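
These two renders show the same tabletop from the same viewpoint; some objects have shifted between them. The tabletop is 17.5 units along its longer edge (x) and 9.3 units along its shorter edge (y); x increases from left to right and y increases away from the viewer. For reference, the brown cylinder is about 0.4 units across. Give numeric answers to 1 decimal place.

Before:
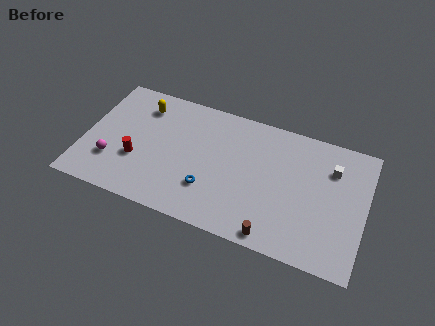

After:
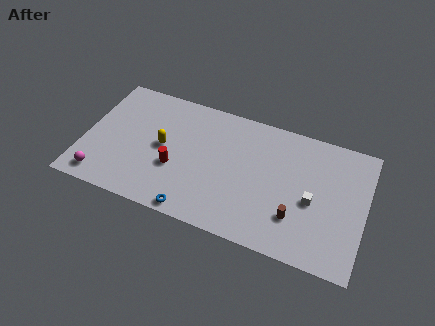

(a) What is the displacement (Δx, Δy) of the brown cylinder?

(1.2, 1.7)

From the two frames, the brown cylinder sits at roughly (12.2, 0.9) before and (13.4, 2.6) after.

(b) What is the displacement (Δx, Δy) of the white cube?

(-1.0, -2.7)

The white cube started near (15.3, 6.8) and ended near (14.3, 4.1).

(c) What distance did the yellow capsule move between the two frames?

3.1

The yellow capsule moved from about (3.3, 7.4) to (4.9, 4.8), a distance of √(1.6² + 2.6²) ≈ 3.1.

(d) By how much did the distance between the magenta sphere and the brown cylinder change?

+1.6

They were about 10.5 units apart before and 12.1 after — 1.6 units further apart.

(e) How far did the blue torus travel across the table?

2.0

The blue torus was near (8.0, 2.7) before and (7.3, 0.8) after, so it travelled √(0.7² + 1.9²) ≈ 2.0 units.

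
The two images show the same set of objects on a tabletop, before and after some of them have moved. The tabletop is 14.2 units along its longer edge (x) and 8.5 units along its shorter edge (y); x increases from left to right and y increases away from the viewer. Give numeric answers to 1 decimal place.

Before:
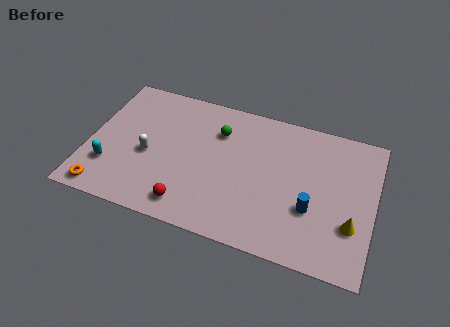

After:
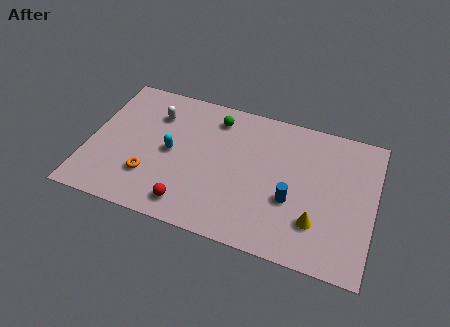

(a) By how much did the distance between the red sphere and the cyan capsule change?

-1.1

Before: roughly 4.2 units apart; after: 3.1. That's 1.1 units closer together.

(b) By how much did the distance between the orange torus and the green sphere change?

-2.0

Before: roughly 7.4 units apart; after: 5.4. That's 2.0 units closer together.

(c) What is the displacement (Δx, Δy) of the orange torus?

(2.1, 1.5)

From the two frames, the orange torus sits at roughly (1.1, 0.9) before and (3.2, 2.4) after.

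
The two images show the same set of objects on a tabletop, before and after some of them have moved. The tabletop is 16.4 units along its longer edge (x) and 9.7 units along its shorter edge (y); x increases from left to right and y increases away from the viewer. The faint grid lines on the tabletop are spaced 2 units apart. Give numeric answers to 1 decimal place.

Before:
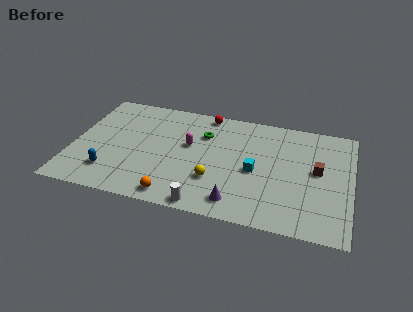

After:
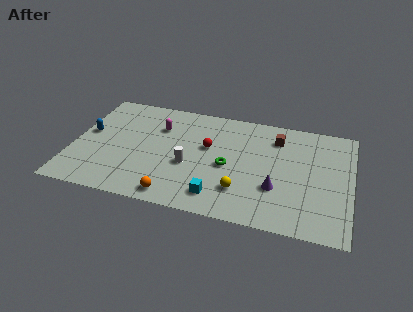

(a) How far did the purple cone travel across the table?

2.8

The purple cone moved from about (9.9, 1.5) to (12.1, 3.2), a distance of √(2.2² + 1.7²) ≈ 2.8.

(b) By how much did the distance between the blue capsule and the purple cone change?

+4.0

The distance was about 7.5 in the first image and 11.5 in the second, so they moved 4.0 units further apart.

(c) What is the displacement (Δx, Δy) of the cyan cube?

(-2.0, -2.7)

From the two frames, the cyan cube sits at roughly (10.8, 4.4) before and (8.8, 1.7) after.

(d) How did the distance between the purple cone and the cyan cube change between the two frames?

+0.6

Before: roughly 3.0 units apart; after: 3.6. That's 0.6 units further apart.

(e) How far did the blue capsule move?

3.6

From (2.4, 2.2) to (0.8, 5.4), the blue capsule covered √(1.6² + 3.2²) ≈ 3.6 units.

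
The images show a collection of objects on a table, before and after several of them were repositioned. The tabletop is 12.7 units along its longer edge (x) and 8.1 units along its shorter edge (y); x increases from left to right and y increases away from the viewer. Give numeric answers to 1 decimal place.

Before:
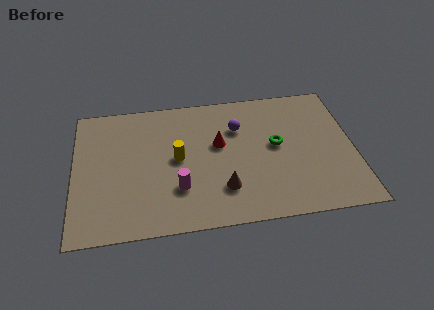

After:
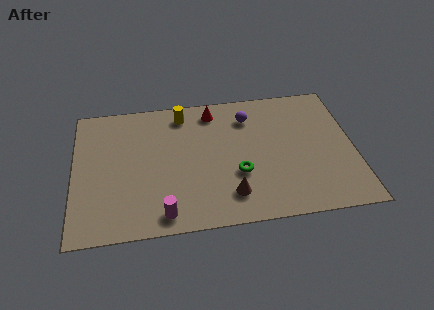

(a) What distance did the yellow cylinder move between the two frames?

2.7

The yellow cylinder moved from about (4.7, 4.2) to (5.0, 6.9), a distance of √(0.3² + 2.7²) ≈ 2.7.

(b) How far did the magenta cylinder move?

1.6

The magenta cylinder moved from about (4.7, 2.4) to (4.0, 1.0), a distance of √(0.7² + 1.4²) ≈ 1.6.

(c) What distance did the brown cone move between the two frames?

0.5

The brown cone moved from about (6.7, 2.1) to (7.0, 1.7), a distance of √(0.3² + 0.4²) ≈ 0.5.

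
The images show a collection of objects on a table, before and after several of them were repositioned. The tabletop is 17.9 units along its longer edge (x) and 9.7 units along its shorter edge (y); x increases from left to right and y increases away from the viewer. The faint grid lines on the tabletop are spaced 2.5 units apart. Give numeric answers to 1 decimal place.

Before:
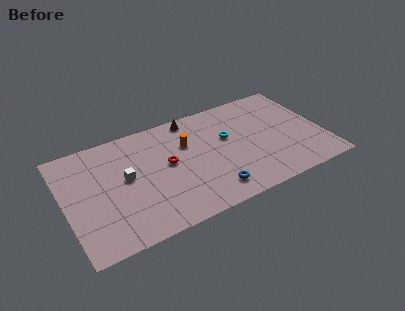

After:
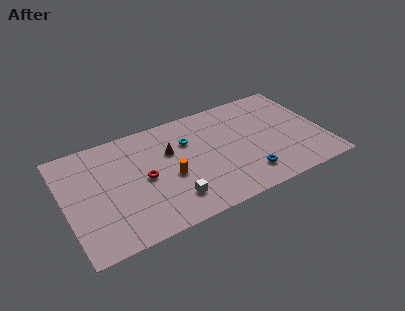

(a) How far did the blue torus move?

2.5

The blue torus was near (9.7, 1.7) before and (12.2, 2.0) after, so it travelled √(2.5² + 0.3²) ≈ 2.5 units.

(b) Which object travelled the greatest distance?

the white cube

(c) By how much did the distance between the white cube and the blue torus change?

-1.4

They were about 6.6 units apart before and 5.2 after — 1.4 units closer together.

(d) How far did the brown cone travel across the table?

3.0

The brown cone moved from about (9.2, 8.7) to (7.4, 6.3), a distance of √(1.8² + 2.4²) ≈ 3.0.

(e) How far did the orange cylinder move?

2.8

The orange cylinder moved from about (8.6, 6.5) to (7.1, 4.1), a distance of √(1.5² + 2.4²) ≈ 2.8.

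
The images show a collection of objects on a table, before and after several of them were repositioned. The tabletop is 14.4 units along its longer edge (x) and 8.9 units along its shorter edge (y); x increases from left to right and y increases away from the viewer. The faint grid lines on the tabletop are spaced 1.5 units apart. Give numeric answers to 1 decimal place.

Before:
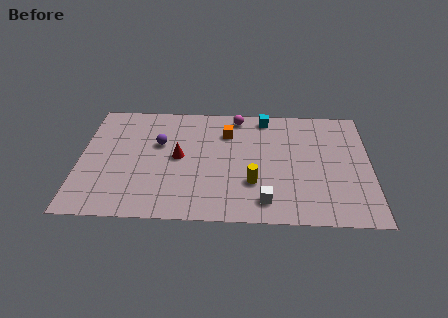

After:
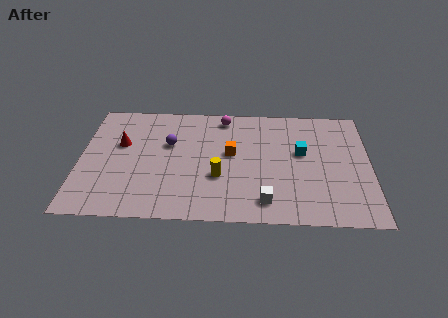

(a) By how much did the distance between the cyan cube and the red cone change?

+3.6

They were about 5.4 units apart before and 9.0 after — 3.6 units further apart.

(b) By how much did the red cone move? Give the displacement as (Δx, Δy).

(-2.9, 0.9)

From the two frames, the red cone sits at roughly (4.9, 4.6) before and (2.0, 5.5) after.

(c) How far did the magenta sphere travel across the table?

0.7

The magenta sphere moved from about (7.8, 7.9) to (7.1, 7.8), a distance of √(0.7² + 0.1²) ≈ 0.7.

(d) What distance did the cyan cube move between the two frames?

3.2

The cyan cube was near (9.2, 7.9) before and (11.0, 5.2) after, so it travelled √(1.8² + 2.7²) ≈ 3.2 units.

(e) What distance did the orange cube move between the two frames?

1.6

From (7.3, 6.6) to (7.5, 5.0), the orange cube covered √(0.2² + 1.6²) ≈ 1.6 units.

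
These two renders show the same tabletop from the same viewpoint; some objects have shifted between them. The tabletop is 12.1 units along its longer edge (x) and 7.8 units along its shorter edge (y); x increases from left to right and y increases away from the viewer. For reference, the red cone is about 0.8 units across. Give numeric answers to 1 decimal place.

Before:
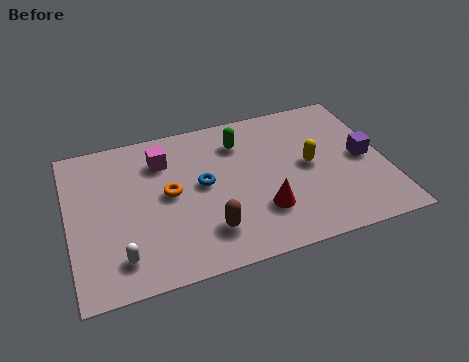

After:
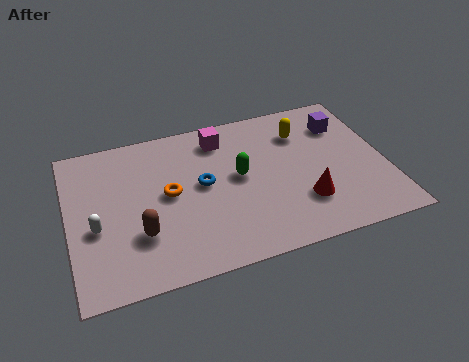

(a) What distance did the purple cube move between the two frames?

2.1

From (11.3, 3.8) to (10.7, 5.8), the purple cube covered √(0.6² + 2.0²) ≈ 2.1 units.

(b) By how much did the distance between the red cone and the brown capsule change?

+4.1

The distance was about 2.1 in the first image and 6.2 in the second, so they moved 4.1 units further apart.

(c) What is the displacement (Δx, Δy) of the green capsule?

(-0.2, -1.8)

The green capsule was at about (6.7, 6.0) and moved to about (6.5, 4.2).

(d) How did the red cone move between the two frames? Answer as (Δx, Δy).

(1.6, 0.0)

The red cone was at about (7.2, 2.2) and moved to about (8.8, 2.2).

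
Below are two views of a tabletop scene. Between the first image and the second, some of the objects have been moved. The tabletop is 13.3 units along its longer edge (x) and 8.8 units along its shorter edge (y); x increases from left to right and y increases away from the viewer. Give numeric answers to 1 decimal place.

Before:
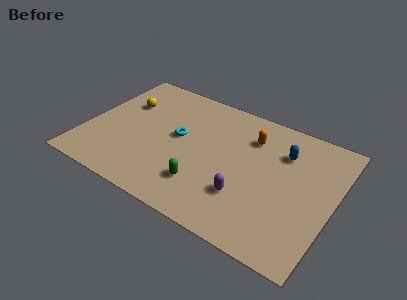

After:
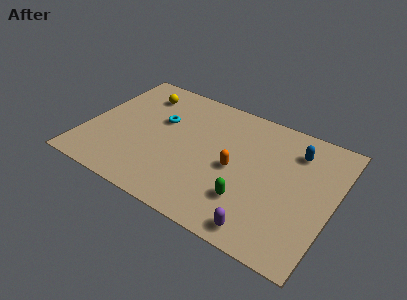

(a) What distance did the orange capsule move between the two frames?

2.5

The orange capsule was near (8.6, 6.6) before and (8.1, 4.1) after, so it travelled √(0.5² + 2.5²) ≈ 2.5 units.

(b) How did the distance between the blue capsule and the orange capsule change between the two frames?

+2.2

The distance was about 1.8 in the first image and 4.0 in the second, so they moved 2.2 units further apart.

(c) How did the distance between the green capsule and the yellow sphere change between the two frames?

+1.9

Before: roughly 6.2 units apart; after: 8.1. That's 1.9 units further apart.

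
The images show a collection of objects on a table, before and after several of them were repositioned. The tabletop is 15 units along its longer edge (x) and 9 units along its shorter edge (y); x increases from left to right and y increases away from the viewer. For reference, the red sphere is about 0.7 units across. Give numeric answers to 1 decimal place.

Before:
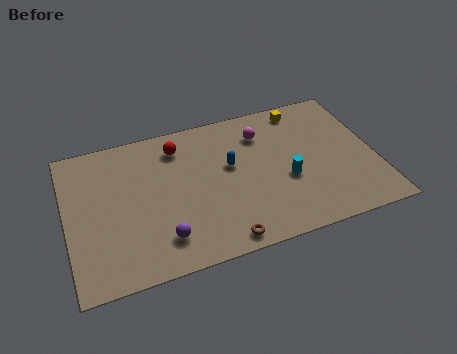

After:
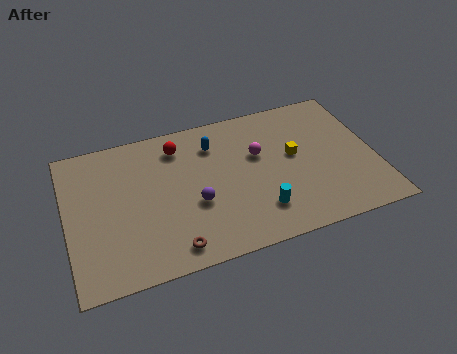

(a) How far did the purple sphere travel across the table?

2.3

The purple sphere was near (4.4, 1.9) before and (6.1, 3.5) after, so it travelled √(1.7² + 1.6²) ≈ 2.3 units.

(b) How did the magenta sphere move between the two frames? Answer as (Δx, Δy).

(-0.3, -1.3)

The magenta sphere was at about (9.7, 6.9) and moved to about (9.4, 5.6).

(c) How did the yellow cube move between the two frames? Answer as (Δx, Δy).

(-0.7, -2.9)

The yellow cube was at about (11.8, 7.9) and moved to about (11.1, 5.0).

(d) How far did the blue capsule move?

1.7

The blue capsule moved from about (8.0, 5.3) to (7.3, 6.9), a distance of √(0.7² + 1.6²) ≈ 1.7.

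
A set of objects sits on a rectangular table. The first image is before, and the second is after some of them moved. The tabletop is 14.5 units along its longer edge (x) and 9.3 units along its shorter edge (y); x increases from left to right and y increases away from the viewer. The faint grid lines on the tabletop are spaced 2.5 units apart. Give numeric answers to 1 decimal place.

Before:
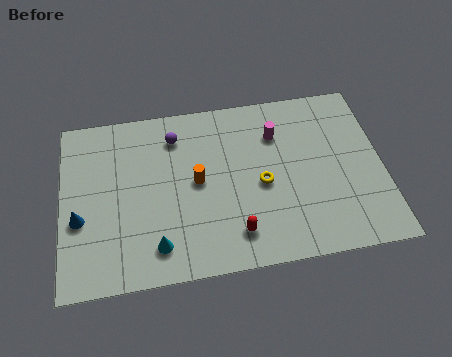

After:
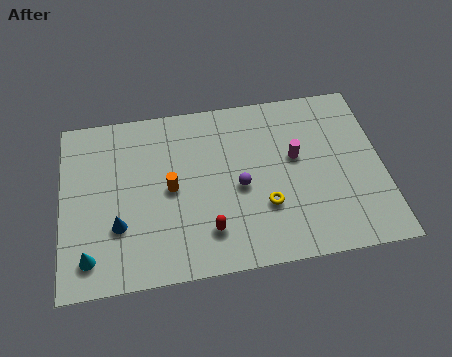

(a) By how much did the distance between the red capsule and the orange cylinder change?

-0.4

The distance was about 3.4 in the first image and 3.0 in the second, so they moved 0.4 units closer together.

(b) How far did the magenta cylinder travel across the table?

1.6

The magenta cylinder moved from about (9.8, 6.8) to (10.6, 5.4), a distance of √(0.8² + 1.4²) ≈ 1.6.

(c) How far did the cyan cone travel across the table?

3.0

The cyan cone moved from about (4.2, 1.7) to (1.2, 1.6), a distance of √(3.0² + 0.1²) ≈ 3.0.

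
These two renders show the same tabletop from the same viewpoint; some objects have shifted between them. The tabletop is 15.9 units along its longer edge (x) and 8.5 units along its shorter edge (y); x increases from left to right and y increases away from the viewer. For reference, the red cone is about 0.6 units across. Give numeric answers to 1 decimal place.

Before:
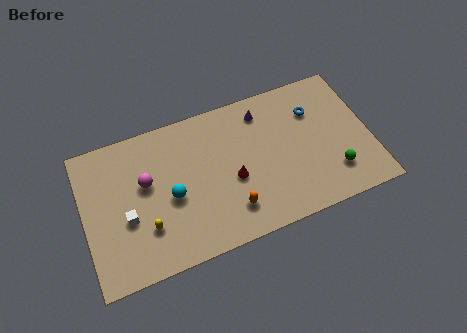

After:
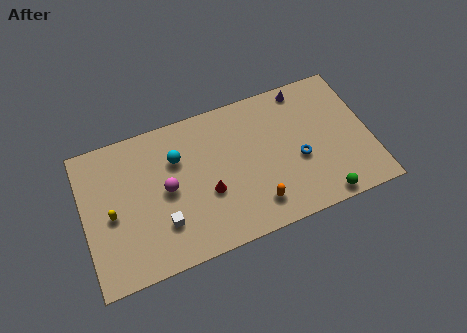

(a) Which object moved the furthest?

the blue torus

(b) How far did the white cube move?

2.1

The white cube was near (2.3, 3.4) before and (4.2, 2.4) after, so it travelled √(1.9² + 1.0²) ≈ 2.1 units.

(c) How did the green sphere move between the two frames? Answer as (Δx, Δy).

(-0.8, -1.3)

From the two frames, the green sphere sits at roughly (13.7, 2.1) before and (12.9, 0.8) after.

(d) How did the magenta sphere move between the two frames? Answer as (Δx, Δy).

(1.1, -0.8)

The magenta sphere was at about (3.5, 5.1) and moved to about (4.6, 4.3).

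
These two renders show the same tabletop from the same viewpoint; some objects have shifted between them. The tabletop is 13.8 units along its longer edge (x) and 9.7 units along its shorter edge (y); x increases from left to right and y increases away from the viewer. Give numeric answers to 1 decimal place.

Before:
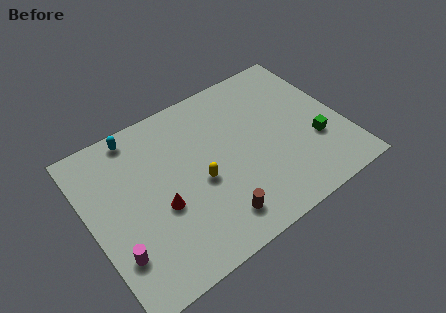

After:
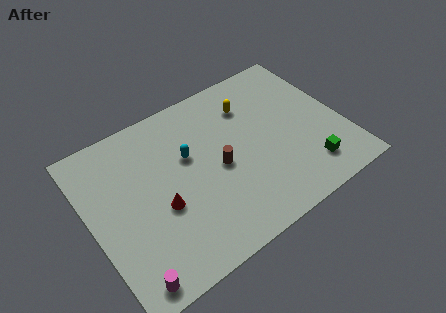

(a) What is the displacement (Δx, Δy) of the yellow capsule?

(3.4, 3.1)

The yellow capsule started near (5.8, 4.2) and ended near (9.2, 7.3).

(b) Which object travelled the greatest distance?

the yellow capsule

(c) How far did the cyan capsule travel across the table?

3.6

The cyan capsule was near (3.1, 8.7) before and (5.5, 6.0) after, so it travelled √(2.4² + 2.7²) ≈ 3.6 units.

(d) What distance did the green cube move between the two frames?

1.6

From (12.1, 3.3) to (11.4, 1.9), the green cube covered √(0.7² + 1.4²) ≈ 1.6 units.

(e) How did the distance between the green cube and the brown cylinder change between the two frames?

-0.9

They were about 6.1 units apart before and 5.2 after — 0.9 units closer together.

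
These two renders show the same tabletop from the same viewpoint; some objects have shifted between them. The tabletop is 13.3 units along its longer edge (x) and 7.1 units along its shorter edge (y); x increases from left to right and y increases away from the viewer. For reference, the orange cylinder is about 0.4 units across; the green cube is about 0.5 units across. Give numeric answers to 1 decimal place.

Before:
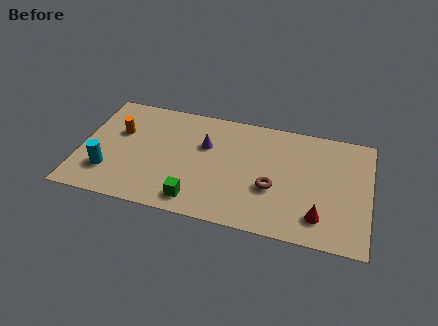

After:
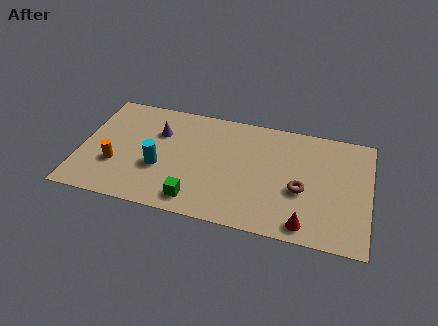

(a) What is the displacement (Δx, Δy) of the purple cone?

(-2.2, 0.3)

The purple cone was at about (5.7, 4.6) and moved to about (3.5, 4.9).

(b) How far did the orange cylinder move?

2.1

The orange cylinder was near (1.7, 4.5) before and (1.7, 2.4) after, so it travelled √(0.0² + 2.1²) ≈ 2.1 units.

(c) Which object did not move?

the green cube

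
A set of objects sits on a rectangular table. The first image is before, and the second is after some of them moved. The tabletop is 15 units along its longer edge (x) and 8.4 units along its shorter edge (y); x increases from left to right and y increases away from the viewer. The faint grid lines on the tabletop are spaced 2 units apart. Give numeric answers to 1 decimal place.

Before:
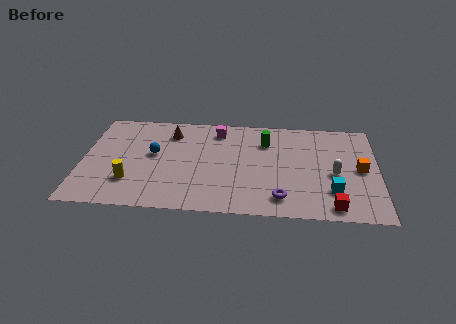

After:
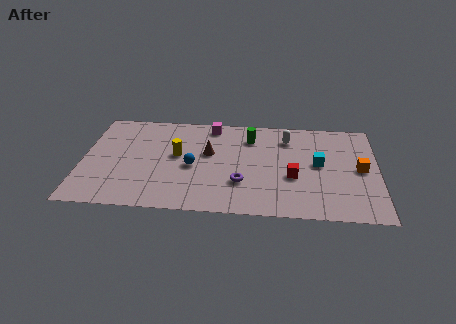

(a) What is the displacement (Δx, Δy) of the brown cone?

(2.0, -1.6)

From the two frames, the brown cone sits at roughly (4.4, 6.6) before and (6.4, 5.0) after.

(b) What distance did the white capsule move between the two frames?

3.8

The white capsule moved from about (12.8, 3.7) to (10.4, 6.6), a distance of √(2.4² + 2.9²) ≈ 3.8.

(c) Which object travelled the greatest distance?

the white capsule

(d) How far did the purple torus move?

2.3

The purple torus moved from about (10.1, 1.5) to (8.1, 2.6), a distance of √(2.0² + 1.1²) ≈ 2.3.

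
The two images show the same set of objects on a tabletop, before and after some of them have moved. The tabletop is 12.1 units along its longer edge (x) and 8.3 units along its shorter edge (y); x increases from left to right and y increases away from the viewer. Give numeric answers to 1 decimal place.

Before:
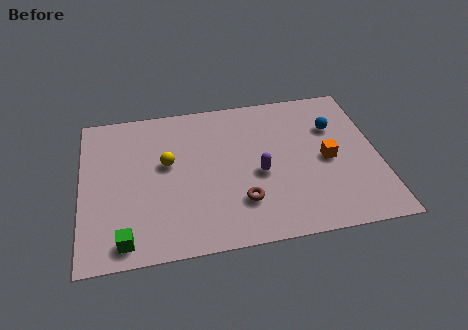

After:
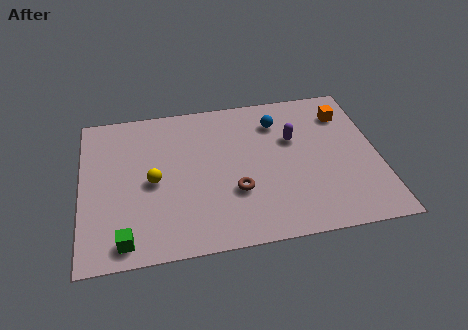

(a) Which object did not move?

the green cube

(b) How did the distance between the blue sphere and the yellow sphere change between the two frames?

-1.2

Before: roughly 7.0 units apart; after: 5.8. That's 1.2 units closer together.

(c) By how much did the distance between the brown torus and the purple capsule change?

+1.9

They were about 1.6 units apart before and 3.5 after — 1.9 units further apart.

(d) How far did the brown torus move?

0.6

From (6.4, 2.2) to (6.2, 2.8), the brown torus covered √(0.2² + 0.6²) ≈ 0.6 units.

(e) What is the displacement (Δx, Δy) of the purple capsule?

(1.5, 1.7)

The purple capsule started near (7.2, 3.6) and ended near (8.7, 5.3).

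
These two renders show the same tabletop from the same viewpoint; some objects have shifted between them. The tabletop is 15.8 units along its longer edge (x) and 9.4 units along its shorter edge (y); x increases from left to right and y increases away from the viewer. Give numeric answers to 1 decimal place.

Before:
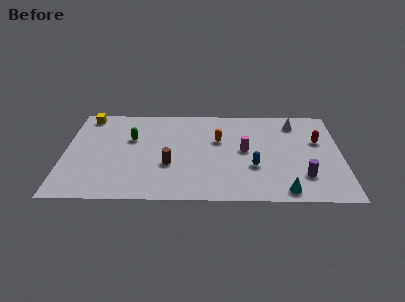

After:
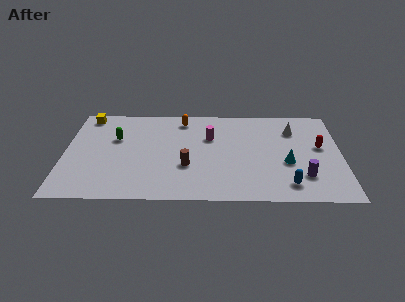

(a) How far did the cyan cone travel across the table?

2.7

From (12.5, 1.0) to (12.7, 3.7), the cyan cone covered √(0.2² + 2.7²) ≈ 2.7 units.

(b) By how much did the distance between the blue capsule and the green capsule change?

+3.2

They were about 7.5 units apart before and 10.7 after — 3.2 units further apart.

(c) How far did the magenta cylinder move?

2.4

The magenta cylinder moved from about (10.3, 4.9) to (8.3, 6.2), a distance of √(2.0² + 1.3²) ≈ 2.4.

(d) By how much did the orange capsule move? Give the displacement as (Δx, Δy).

(-2.1, 2.1)

The orange capsule started near (8.8, 5.9) and ended near (6.7, 8.0).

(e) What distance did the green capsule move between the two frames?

0.9

From (3.8, 6.0) to (2.9, 6.0), the green capsule covered √(0.9² + 0.0²) ≈ 0.9 units.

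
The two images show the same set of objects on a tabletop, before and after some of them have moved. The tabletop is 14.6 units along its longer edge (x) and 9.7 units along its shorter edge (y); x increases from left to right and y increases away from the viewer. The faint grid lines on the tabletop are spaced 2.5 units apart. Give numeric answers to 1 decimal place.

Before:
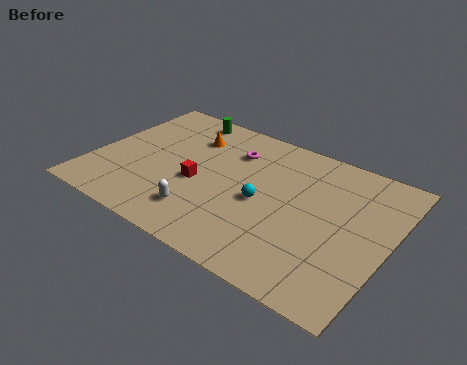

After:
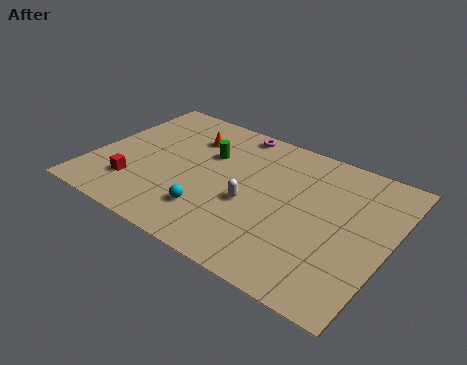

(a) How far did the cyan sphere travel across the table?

3.0

The cyan sphere was near (8.5, 4.4) before and (6.3, 2.4) after, so it travelled √(2.2² + 2.0²) ≈ 3.0 units.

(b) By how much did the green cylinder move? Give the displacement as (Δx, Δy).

(1.8, -2.2)

From the two frames, the green cylinder sits at roughly (3.6, 8.6) before and (5.4, 6.4) after.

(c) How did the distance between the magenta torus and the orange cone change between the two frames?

+0.4

They were about 2.2 units apart before and 2.6 after — 0.4 units further apart.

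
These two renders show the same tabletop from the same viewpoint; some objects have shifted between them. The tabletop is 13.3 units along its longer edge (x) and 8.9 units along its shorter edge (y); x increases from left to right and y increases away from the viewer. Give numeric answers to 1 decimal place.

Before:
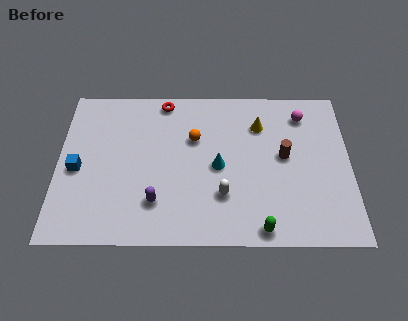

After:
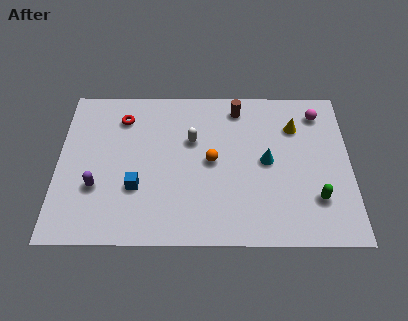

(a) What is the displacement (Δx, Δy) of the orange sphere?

(0.8, -1.3)

From the two frames, the orange sphere sits at roughly (6.2, 5.8) before and (7.0, 4.5) after.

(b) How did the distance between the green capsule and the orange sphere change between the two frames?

-0.7

Before: roughly 5.8 units apart; after: 5.1. That's 0.7 units closer together.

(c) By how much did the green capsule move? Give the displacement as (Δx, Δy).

(2.5, 1.6)

The green capsule was at about (9.2, 0.8) and moved to about (11.7, 2.4).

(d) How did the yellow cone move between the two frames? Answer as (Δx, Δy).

(1.6, -0.1)

The yellow cone started near (9.2, 6.6) and ended near (10.8, 6.5).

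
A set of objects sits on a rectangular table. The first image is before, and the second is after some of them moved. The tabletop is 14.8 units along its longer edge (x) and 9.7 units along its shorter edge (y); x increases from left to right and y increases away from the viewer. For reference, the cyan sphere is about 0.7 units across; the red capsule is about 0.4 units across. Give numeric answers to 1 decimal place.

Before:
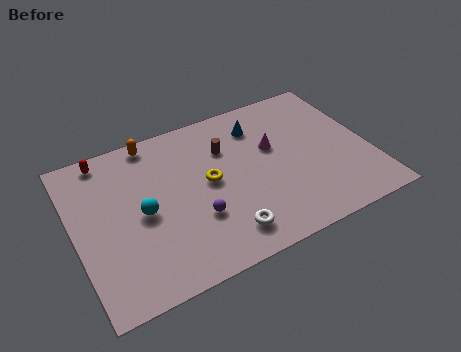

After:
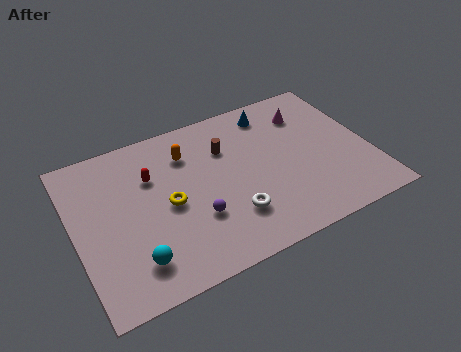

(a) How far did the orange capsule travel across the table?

2.2

The orange capsule moved from about (4.3, 8.8) to (5.9, 7.3), a distance of √(1.6² + 1.5²) ≈ 2.2.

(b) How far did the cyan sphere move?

2.7

From (3.3, 4.6) to (2.6, 2.0), the cyan sphere covered √(0.7² + 2.6²) ≈ 2.7 units.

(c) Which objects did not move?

the purple sphere and the brown cylinder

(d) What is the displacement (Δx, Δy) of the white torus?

(0.5, 0.9)

The white torus started near (7.0, 1.7) and ended near (7.5, 2.6).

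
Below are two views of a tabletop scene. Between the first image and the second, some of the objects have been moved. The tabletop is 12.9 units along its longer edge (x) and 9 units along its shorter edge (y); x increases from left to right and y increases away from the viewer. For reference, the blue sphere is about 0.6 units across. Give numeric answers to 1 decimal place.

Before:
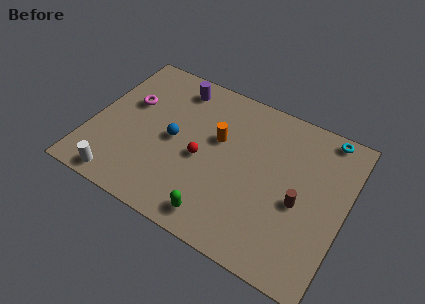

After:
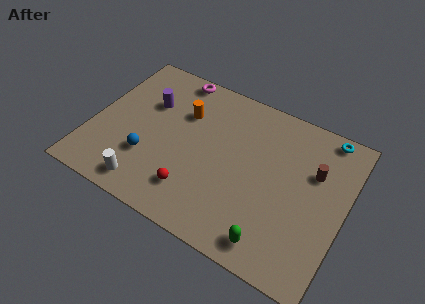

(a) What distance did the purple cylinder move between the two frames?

2.0

The purple cylinder moved from about (3.8, 7.6) to (2.6, 6.0), a distance of √(1.2² + 1.6²) ≈ 2.0.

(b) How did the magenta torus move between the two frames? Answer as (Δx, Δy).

(1.9, 2.6)

The magenta torus started near (1.7, 5.6) and ended near (3.6, 8.2).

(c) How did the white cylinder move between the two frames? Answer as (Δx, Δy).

(1.3, 0.3)

The white cylinder started near (2.0, 0.9) and ended near (3.3, 1.2).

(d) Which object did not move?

the cyan torus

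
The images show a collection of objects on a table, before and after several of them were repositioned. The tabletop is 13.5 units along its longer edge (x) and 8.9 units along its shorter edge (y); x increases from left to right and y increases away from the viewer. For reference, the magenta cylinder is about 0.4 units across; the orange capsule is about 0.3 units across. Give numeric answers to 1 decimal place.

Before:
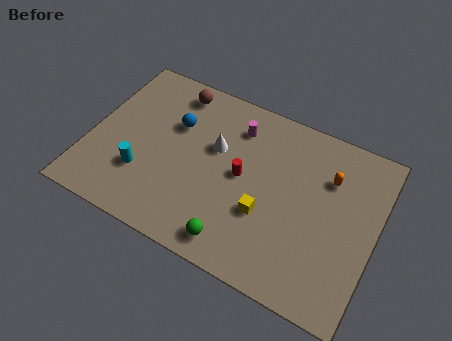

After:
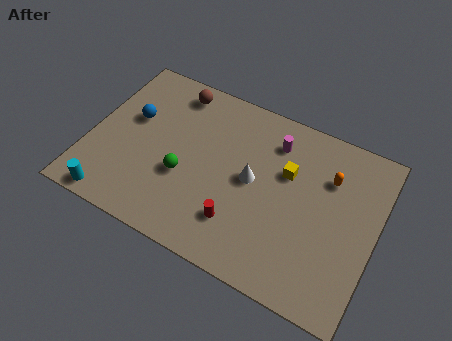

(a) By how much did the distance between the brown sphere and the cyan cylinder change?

+2.1

The distance was about 5.1 in the first image and 7.2 in the second, so they moved 2.1 units further apart.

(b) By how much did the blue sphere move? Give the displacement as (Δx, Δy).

(-2.0, -0.5)

From the two frames, the blue sphere sits at roughly (3.8, 5.9) before and (1.8, 5.4) after.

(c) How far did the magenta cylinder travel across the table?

1.8

From (6.6, 7.0) to (8.4, 7.0), the magenta cylinder covered √(1.8² + 0.0²) ≈ 1.8 units.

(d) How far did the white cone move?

2.1

The white cone was near (5.8, 5.5) before and (7.7, 4.6) after, so it travelled √(1.9² + 0.9²) ≈ 2.1 units.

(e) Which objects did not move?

the brown sphere and the orange capsule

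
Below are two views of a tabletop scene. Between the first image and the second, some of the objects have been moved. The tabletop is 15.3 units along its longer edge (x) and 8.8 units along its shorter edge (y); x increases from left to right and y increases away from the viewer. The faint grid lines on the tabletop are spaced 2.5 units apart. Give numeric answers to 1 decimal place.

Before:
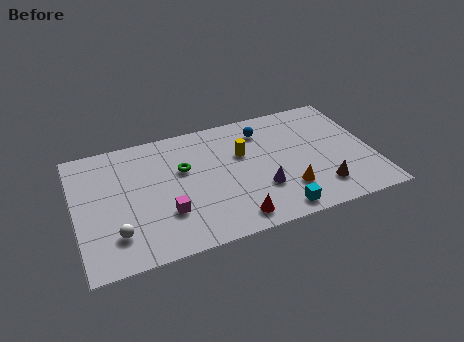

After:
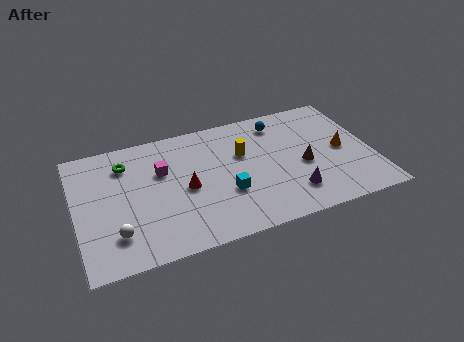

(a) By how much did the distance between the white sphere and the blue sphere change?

+0.9

The distance was about 9.4 in the first image and 10.3 in the second, so they moved 0.9 units further apart.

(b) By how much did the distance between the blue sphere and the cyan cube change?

-0.7

Before: roughly 6.0 units apart; after: 5.3. That's 0.7 units closer together.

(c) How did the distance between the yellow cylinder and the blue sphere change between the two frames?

+0.9

Before: roughly 1.8 units apart; after: 2.7. That's 0.9 units further apart.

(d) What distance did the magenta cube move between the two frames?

3.0

The magenta cube moved from about (4.5, 2.7) to (4.5, 5.7), a distance of √(0.0² + 3.0²) ≈ 3.0.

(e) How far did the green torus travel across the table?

3.2

The green torus was near (5.6, 5.5) before and (2.7, 6.8) after, so it travelled √(2.9² + 1.3²) ≈ 3.2 units.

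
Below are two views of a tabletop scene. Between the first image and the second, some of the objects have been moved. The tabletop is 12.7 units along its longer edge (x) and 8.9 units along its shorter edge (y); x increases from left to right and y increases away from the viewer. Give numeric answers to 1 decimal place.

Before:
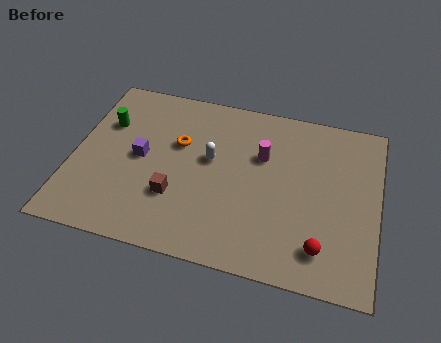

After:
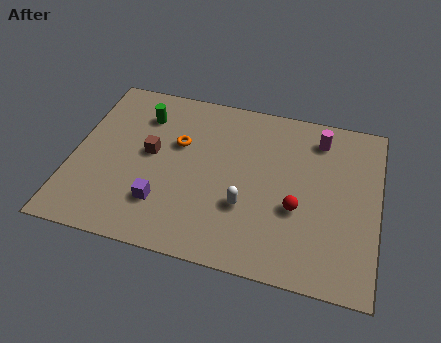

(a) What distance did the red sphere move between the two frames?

2.0

From (10.5, 1.7) to (9.4, 3.4), the red sphere covered √(1.1² + 1.7²) ≈ 2.0 units.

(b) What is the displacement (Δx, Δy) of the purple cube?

(1.1, -2.2)

From the two frames, the purple cube sits at roughly (2.8, 4.5) before and (3.9, 2.3) after.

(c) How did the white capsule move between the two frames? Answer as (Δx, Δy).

(1.6, -2.1)

From the two frames, the white capsule sits at roughly (5.7, 5.1) before and (7.3, 3.0) after.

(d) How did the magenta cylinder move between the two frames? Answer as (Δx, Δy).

(2.3, 1.5)

From the two frames, the magenta cylinder sits at roughly (7.8, 5.8) before and (10.1, 7.3) after.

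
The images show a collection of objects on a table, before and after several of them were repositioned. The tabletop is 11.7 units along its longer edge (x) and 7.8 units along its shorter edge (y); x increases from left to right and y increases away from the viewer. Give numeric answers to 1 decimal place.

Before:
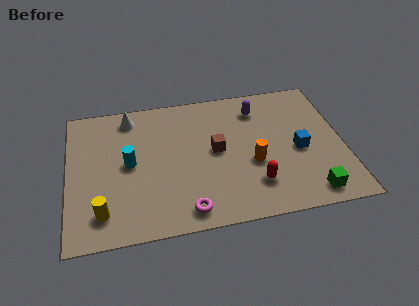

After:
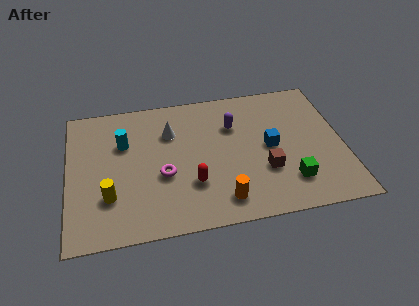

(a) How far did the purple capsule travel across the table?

1.4

From (8.2, 6.2) to (7.1, 5.4), the purple capsule covered √(1.1² + 0.8²) ≈ 1.4 units.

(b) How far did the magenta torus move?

2.3

The magenta torus moved from about (4.9, 1.0) to (4.0, 3.1), a distance of √(0.9² + 2.1²) ≈ 2.3.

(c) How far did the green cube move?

1.1

The green cube moved from about (10.1, 1.0) to (9.3, 1.8), a distance of √(0.8² + 0.8²) ≈ 1.1.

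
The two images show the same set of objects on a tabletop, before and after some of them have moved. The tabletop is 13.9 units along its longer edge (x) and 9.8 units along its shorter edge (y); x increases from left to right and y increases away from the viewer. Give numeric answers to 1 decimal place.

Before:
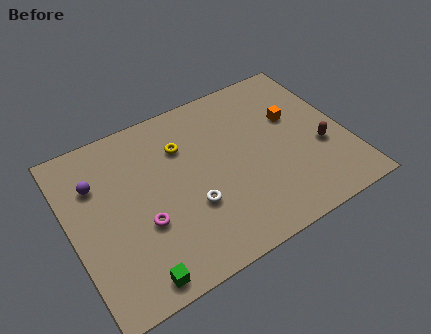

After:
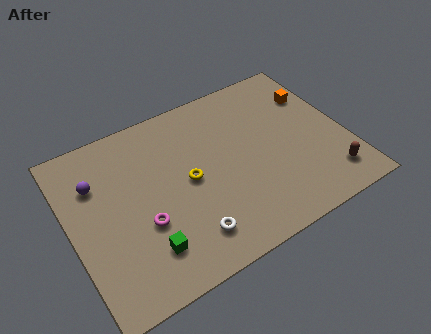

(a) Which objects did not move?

the purple sphere and the magenta torus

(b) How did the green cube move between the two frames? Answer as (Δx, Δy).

(0.7, 1.2)

From the two frames, the green cube sits at roughly (2.6, 1.0) before and (3.3, 2.2) after.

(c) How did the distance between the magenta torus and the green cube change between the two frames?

-1.3

Before: roughly 2.7 units apart; after: 1.4. That's 1.3 units closer together.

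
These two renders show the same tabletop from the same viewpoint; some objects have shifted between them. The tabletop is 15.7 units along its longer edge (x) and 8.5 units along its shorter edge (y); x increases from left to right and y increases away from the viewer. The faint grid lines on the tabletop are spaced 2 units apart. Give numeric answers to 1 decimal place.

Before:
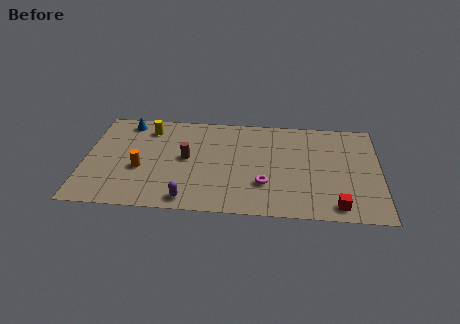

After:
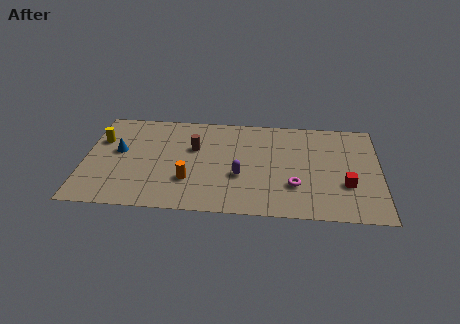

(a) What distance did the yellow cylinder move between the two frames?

2.8

The yellow cylinder was near (3.3, 6.9) before and (0.8, 5.7) after, so it travelled √(2.5² + 1.2²) ≈ 2.8 units.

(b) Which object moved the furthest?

the purple capsule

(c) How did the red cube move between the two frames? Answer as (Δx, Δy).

(0.5, 1.8)

The red cube was at about (13.4, 1.1) and moved to about (13.9, 2.9).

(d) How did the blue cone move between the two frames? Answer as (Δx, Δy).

(-0.3, -2.6)

From the two frames, the blue cone sits at roughly (2.1, 7.4) before and (1.8, 4.8) after.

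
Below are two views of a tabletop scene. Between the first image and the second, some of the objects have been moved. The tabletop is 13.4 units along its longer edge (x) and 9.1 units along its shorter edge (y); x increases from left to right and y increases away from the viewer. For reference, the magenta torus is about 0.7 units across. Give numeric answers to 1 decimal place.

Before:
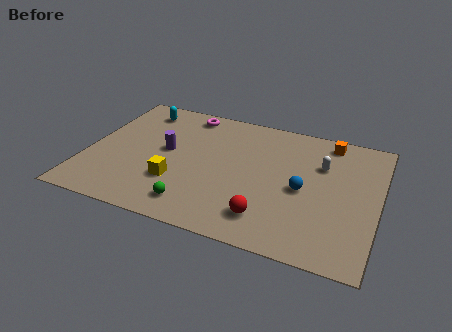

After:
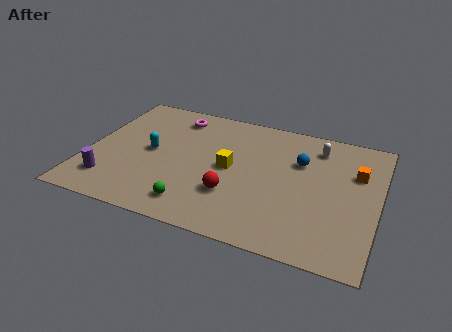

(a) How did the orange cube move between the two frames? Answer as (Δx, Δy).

(1.4, -1.9)

The orange cube started near (10.9, 8.0) and ended near (12.3, 6.1).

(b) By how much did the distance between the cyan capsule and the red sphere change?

-4.4

They were about 8.8 units apart before and 4.4 after — 4.4 units closer together.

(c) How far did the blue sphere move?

1.9

The blue sphere was near (10.0, 4.2) before and (9.7, 6.1) after, so it travelled √(0.3² + 1.9²) ≈ 1.9 units.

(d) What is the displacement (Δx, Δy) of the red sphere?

(-1.7, 1.0)

From the two frames, the red sphere sits at roughly (8.6, 1.8) before and (6.9, 2.8) after.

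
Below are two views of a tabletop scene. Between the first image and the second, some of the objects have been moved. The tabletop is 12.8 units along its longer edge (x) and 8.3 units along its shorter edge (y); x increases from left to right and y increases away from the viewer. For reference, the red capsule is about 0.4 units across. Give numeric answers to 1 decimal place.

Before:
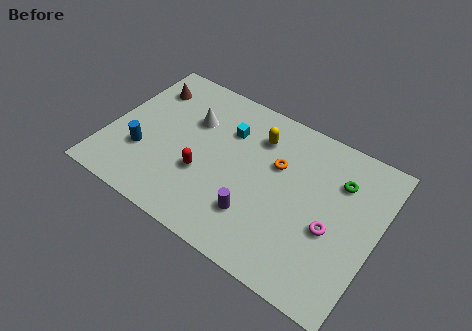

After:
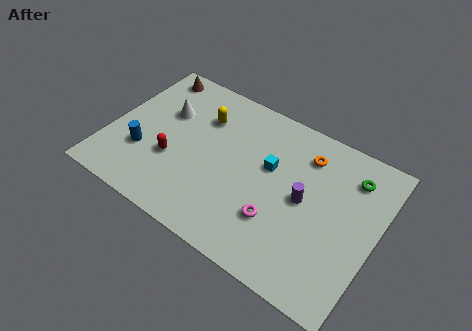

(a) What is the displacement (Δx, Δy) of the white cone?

(-1.3, -0.2)

The white cone started near (3.7, 5.6) and ended near (2.4, 5.4).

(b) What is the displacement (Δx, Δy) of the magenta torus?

(-2.4, -0.9)

The magenta torus started near (10.8, 3.4) and ended near (8.4, 2.5).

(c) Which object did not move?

the blue cylinder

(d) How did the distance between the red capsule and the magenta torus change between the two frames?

-0.9

They were about 6.1 units apart before and 5.2 after — 0.9 units closer together.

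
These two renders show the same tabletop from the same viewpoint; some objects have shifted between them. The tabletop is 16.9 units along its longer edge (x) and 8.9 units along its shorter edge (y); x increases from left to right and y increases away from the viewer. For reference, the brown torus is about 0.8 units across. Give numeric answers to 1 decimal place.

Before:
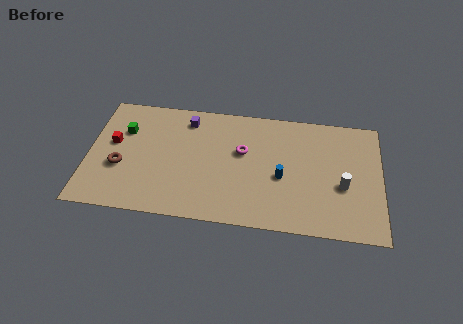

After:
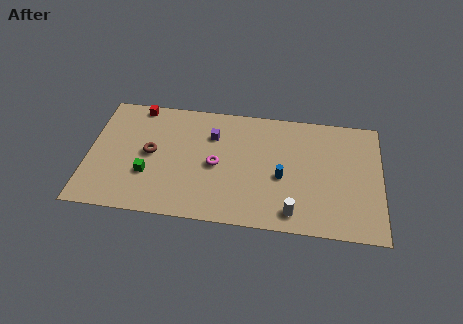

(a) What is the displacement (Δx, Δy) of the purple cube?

(1.5, -1.0)

The purple cube was at about (5.6, 7.4) and moved to about (7.1, 6.4).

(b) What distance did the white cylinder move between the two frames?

3.6

The white cylinder moved from about (14.7, 3.6) to (11.9, 1.3), a distance of √(2.8² + 2.3²) ≈ 3.6.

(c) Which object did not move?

the blue cylinder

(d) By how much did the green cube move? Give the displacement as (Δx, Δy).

(1.5, -3.1)

The green cube was at about (2.0, 6.1) and moved to about (3.5, 3.0).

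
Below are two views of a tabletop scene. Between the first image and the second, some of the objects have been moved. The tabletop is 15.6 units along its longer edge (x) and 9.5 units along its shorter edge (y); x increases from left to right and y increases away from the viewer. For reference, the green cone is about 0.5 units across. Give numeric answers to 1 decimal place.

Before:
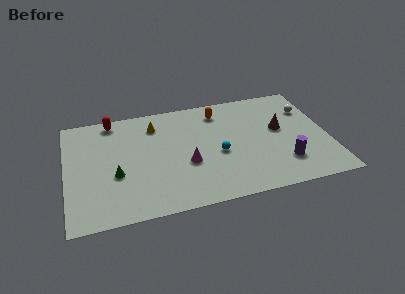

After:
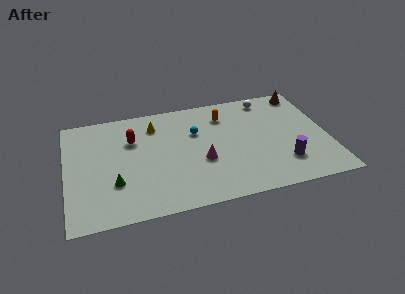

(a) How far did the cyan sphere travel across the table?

2.5

The cyan sphere was near (9.0, 4.1) before and (7.8, 6.3) after, so it travelled √(1.2² + 2.2²) ≈ 2.5 units.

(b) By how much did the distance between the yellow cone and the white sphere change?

-2.3

They were about 9.2 units apart before and 6.9 after — 2.3 units closer together.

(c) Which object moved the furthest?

the brown cone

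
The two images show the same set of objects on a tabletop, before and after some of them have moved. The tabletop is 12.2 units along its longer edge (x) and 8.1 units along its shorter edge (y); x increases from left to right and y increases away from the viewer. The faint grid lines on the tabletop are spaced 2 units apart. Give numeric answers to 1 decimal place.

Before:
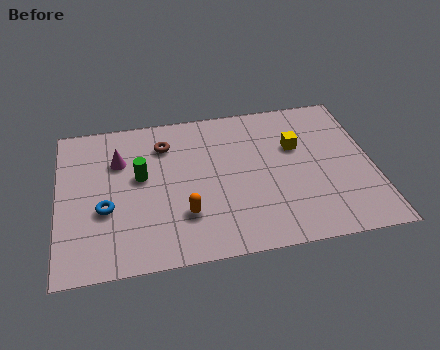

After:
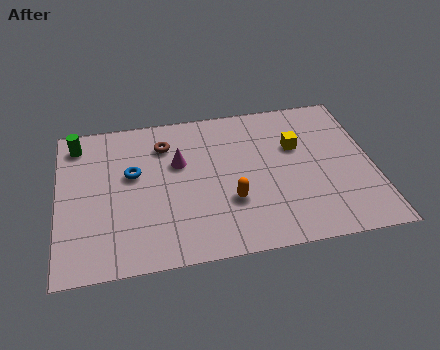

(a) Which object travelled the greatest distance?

the green cylinder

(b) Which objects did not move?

the brown torus and the yellow cube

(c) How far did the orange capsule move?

1.8

The orange capsule was near (4.8, 2.3) before and (6.6, 2.7) after, so it travelled √(1.8² + 0.4²) ≈ 1.8 units.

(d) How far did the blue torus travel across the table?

2.0

The blue torus moved from about (1.8, 3.1) to (2.9, 4.8), a distance of √(1.1² + 1.7²) ≈ 2.0.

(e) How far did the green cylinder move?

3.3

From (3.2, 4.6) to (0.8, 6.8), the green cylinder covered √(2.4² + 2.2²) ≈ 3.3 units.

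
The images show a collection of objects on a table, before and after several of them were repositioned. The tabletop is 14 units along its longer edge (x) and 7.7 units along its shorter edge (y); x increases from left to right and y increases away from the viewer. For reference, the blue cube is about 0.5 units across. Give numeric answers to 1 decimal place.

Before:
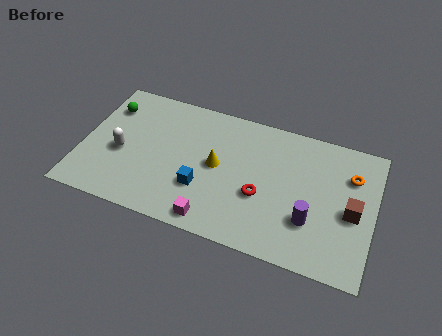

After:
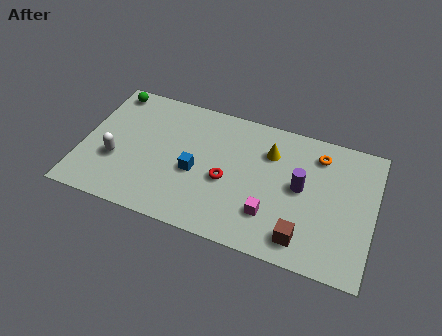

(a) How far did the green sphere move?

1.0

From (1.0, 5.8) to (1.0, 6.8), the green sphere covered √(0.0² + 1.0²) ≈ 1.0 units.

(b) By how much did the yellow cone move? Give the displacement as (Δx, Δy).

(2.4, 1.6)

The yellow cone was at about (6.5, 4.0) and moved to about (8.9, 5.6).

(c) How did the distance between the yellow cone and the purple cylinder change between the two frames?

-2.7

The distance was about 4.9 in the first image and 2.2 in the second, so they moved 2.7 units closer together.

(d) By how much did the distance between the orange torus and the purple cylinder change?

-1.3

Before: roughly 3.5 units apart; after: 2.2. That's 1.3 units closer together.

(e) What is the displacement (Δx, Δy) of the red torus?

(-1.7, 0.3)

The red torus was at about (8.7, 3.0) and moved to about (7.0, 3.3).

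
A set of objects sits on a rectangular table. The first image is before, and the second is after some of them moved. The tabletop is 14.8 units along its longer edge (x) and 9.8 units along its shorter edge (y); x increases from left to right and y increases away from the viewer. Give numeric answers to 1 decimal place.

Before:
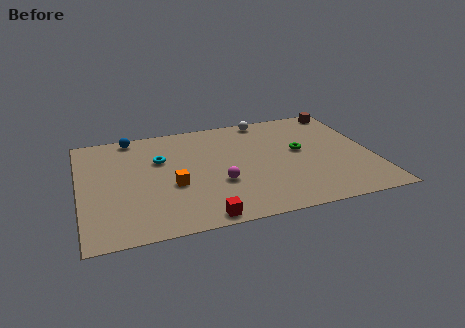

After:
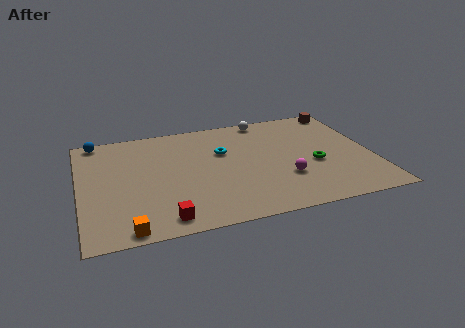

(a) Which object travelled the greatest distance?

the orange cube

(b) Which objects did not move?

the white sphere and the brown cube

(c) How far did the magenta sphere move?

3.3

The magenta sphere was near (6.9, 3.5) before and (10.2, 3.1) after, so it travelled √(3.3² + 0.4²) ≈ 3.3 units.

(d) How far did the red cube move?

1.8

The red cube moved from about (5.8, 0.8) to (4.0, 1.2), a distance of √(1.8² + 0.4²) ≈ 1.8.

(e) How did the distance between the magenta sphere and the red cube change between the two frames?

+3.6

Before: roughly 2.9 units apart; after: 6.5. That's 3.6 units further apart.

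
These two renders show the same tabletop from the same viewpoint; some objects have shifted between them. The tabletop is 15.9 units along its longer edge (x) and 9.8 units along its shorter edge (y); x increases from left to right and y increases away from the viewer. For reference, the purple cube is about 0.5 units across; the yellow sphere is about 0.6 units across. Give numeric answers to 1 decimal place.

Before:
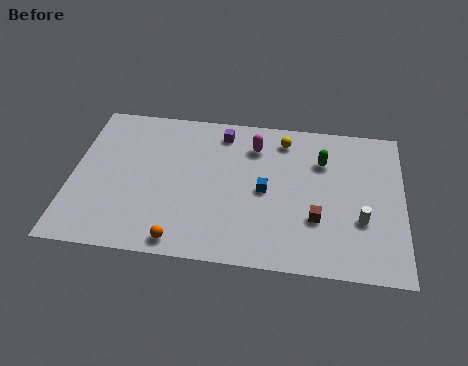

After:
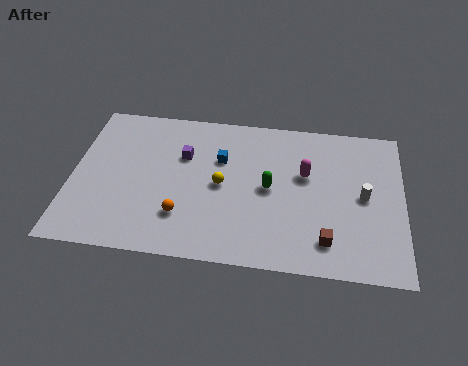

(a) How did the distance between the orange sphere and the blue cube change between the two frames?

-1.1

The distance was about 5.4 in the first image and 4.3 in the second, so they moved 1.1 units closer together.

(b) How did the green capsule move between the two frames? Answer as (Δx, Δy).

(-2.5, -2.1)

The green capsule was at about (12.0, 7.0) and moved to about (9.5, 4.9).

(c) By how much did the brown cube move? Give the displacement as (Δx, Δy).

(0.5, -1.3)

From the two frames, the brown cube sits at roughly (11.8, 3.2) before and (12.3, 1.9) after.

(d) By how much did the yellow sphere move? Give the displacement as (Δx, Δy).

(-2.9, -3.4)

The yellow sphere was at about (10.1, 8.2) and moved to about (7.2, 4.8).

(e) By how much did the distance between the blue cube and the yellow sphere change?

-1.9

The distance was about 3.6 in the first image and 1.7 in the second, so they moved 1.9 units closer together.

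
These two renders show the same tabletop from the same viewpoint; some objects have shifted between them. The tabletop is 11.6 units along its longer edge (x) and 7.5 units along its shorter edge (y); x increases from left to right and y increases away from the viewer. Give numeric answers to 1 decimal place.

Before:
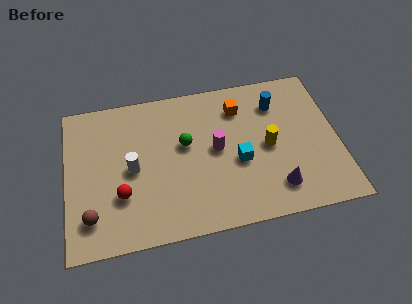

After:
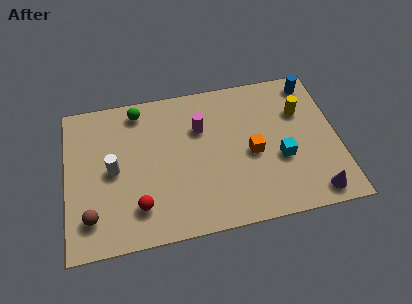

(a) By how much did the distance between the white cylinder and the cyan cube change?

+2.6

The distance was about 4.5 in the first image and 7.1 in the second, so they moved 2.6 units further apart.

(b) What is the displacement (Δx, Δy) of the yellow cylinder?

(1.5, 1.5)

The yellow cylinder started near (8.6, 3.6) and ended near (10.1, 5.1).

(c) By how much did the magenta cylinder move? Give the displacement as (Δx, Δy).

(-0.6, 1.2)

The magenta cylinder started near (6.4, 3.9) and ended near (5.8, 5.1).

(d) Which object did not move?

the brown sphere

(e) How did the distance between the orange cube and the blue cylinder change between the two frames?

+2.6

The distance was about 1.6 in the first image and 4.2 in the second, so they moved 2.6 units further apart.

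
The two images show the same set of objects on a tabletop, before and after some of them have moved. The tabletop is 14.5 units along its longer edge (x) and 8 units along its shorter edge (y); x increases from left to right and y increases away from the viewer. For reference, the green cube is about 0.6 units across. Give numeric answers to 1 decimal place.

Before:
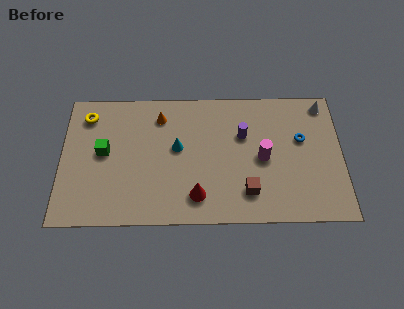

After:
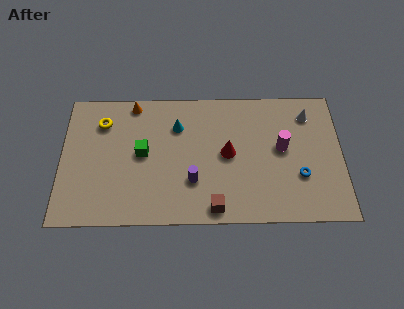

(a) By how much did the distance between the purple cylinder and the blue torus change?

+2.5

Before: roughly 3.0 units apart; after: 5.5. That's 2.5 units further apart.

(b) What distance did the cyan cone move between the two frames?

1.3

The cyan cone moved from about (6.0, 4.5) to (6.0, 5.8), a distance of √(0.0² + 1.3²) ≈ 1.3.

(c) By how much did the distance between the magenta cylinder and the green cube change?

-1.0

The distance was about 8.2 in the first image and 7.2 in the second, so they moved 1.0 units closer together.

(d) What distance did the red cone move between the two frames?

3.0

From (7.0, 1.6) to (8.6, 4.1), the red cone covered √(1.6² + 2.5²) ≈ 3.0 units.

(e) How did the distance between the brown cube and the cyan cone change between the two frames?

+0.8

They were about 4.5 units apart before and 5.3 after — 0.8 units further apart.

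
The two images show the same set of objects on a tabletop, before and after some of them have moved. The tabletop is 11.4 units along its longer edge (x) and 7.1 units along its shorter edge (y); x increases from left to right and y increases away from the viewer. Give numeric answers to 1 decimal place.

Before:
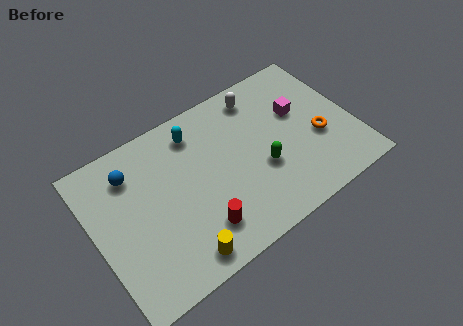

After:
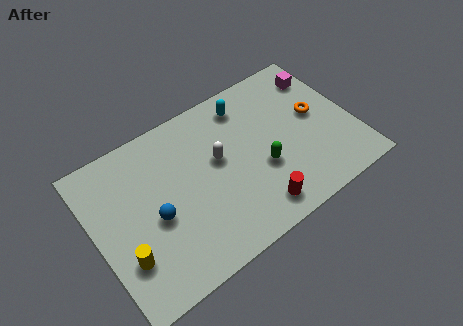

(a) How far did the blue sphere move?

2.5

From (1.9, 5.5) to (2.5, 3.1), the blue sphere covered √(0.6² + 2.4²) ≈ 2.5 units.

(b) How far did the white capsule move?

2.9

The white capsule was near (7.7, 6.0) before and (5.5, 4.1) after, so it travelled √(2.2² + 1.9²) ≈ 2.9 units.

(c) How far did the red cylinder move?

2.5

The red cylinder moved from about (4.2, 1.6) to (6.6, 1.1), a distance of √(2.4² + 0.5²) ≈ 2.5.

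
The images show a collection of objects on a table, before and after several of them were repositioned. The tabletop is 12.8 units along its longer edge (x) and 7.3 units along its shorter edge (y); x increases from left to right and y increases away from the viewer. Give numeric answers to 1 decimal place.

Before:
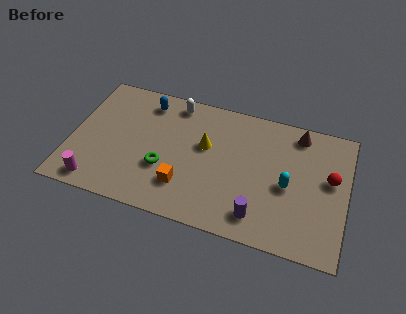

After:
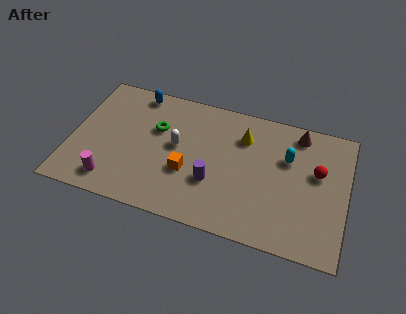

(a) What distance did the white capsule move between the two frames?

2.4

The white capsule moved from about (4.6, 6.4) to (4.9, 4.0), a distance of √(0.3² + 2.4²) ≈ 2.4.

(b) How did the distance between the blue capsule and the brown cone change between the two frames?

+0.5

The distance was about 7.1 in the first image and 7.6 in the second, so they moved 0.5 units further apart.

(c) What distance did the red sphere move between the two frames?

0.6

From (12.0, 4.2) to (11.4, 4.4), the red sphere covered √(0.6² + 0.2²) ≈ 0.6 units.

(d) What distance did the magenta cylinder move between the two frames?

0.8

The magenta cylinder moved from about (1.4, 0.9) to (2.1, 1.2), a distance of √(0.7² + 0.3²) ≈ 0.8.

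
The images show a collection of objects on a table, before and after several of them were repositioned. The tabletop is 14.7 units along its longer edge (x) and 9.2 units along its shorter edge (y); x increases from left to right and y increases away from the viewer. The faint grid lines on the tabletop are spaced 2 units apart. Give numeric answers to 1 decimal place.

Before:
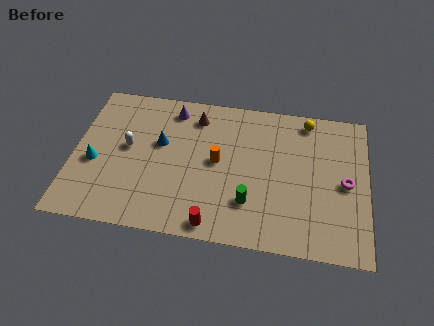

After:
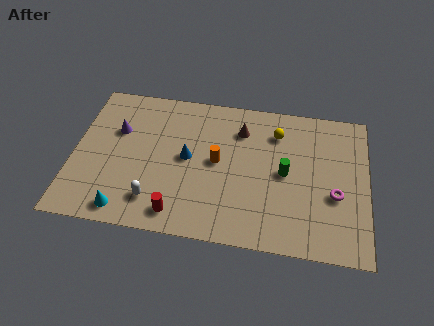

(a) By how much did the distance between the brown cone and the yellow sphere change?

-3.8

Before: roughly 5.6 units apart; after: 1.8. That's 3.8 units closer together.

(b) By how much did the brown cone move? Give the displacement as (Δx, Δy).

(2.3, -0.5)

From the two frames, the brown cone sits at roughly (6.0, 7.5) before and (8.3, 7.0) after.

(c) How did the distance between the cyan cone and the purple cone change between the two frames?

-0.5

The distance was about 5.4 in the first image and 4.9 in the second, so they moved 0.5 units closer together.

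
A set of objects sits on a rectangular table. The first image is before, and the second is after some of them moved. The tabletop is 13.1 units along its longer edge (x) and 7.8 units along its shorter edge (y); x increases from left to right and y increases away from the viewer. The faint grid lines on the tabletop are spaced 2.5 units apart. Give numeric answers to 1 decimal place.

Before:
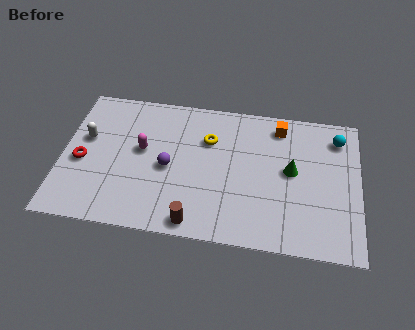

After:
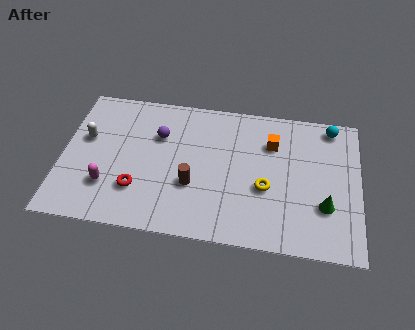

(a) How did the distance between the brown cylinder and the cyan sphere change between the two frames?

-0.9

The distance was about 8.2 in the first image and 7.3 in the second, so they moved 0.9 units closer together.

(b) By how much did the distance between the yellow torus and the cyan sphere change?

-1.1

They were about 5.8 units apart before and 4.7 after — 1.1 units closer together.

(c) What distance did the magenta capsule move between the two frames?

2.6

From (3.5, 4.4) to (2.1, 2.2), the magenta capsule covered √(1.4² + 2.2²) ≈ 2.6 units.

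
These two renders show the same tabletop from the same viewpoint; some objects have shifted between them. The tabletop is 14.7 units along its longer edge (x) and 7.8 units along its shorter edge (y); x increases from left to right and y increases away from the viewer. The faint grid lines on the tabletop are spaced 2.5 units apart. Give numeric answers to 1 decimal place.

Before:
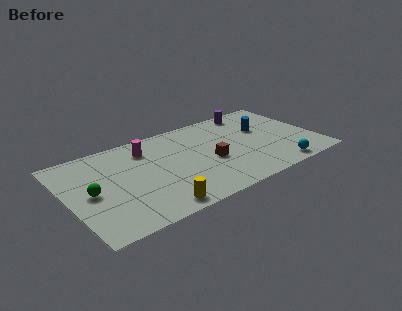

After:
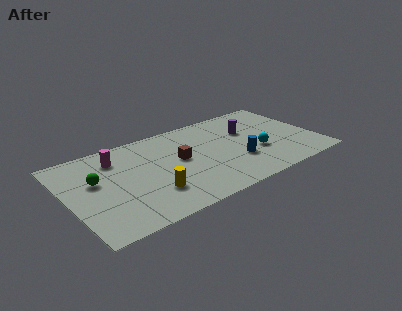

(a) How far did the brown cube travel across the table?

2.0

The brown cube was near (8.3, 3.3) before and (6.6, 4.3) after, so it travelled √(1.7² + 1.0²) ≈ 2.0 units.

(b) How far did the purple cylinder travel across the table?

1.9

The purple cylinder moved from about (11.5, 6.9) to (10.9, 5.1), a distance of √(0.6² + 1.8²) ≈ 1.9.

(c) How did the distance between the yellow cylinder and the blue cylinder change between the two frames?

-3.0

The distance was about 8.2 in the first image and 5.2 in the second, so they moved 3.0 units closer together.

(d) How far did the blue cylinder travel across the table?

3.0

The blue cylinder moved from about (11.8, 4.9) to (9.8, 2.6), a distance of √(2.0² + 2.3²) ≈ 3.0.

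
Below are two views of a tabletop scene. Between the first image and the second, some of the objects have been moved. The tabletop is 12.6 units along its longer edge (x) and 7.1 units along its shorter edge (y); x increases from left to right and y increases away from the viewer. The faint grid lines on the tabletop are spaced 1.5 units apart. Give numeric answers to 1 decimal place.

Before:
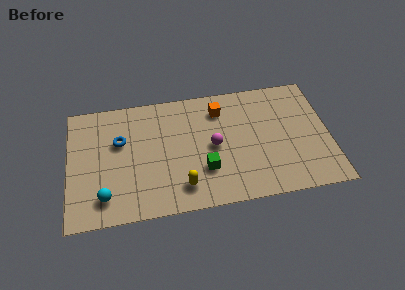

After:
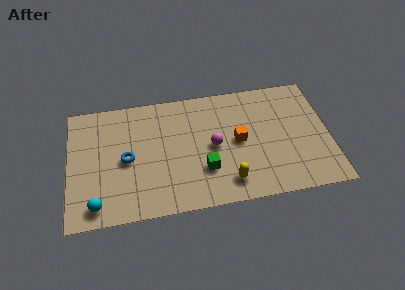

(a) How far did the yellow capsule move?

2.2

From (5.4, 1.4) to (7.6, 1.3), the yellow capsule covered √(2.2² + 0.1²) ≈ 2.2 units.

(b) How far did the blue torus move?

1.1

The blue torus moved from about (2.5, 4.5) to (2.8, 3.4), a distance of √(0.3² + 1.1²) ≈ 1.1.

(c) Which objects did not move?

the magenta sphere and the green cube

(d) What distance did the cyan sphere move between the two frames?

0.6

From (1.7, 1.4) to (1.3, 1.0), the cyan sphere covered √(0.4² + 0.4²) ≈ 0.6 units.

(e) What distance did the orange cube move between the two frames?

2.2

From (7.4, 5.6) to (8.2, 3.6), the orange cube covered √(0.8² + 2.0²) ≈ 2.2 units.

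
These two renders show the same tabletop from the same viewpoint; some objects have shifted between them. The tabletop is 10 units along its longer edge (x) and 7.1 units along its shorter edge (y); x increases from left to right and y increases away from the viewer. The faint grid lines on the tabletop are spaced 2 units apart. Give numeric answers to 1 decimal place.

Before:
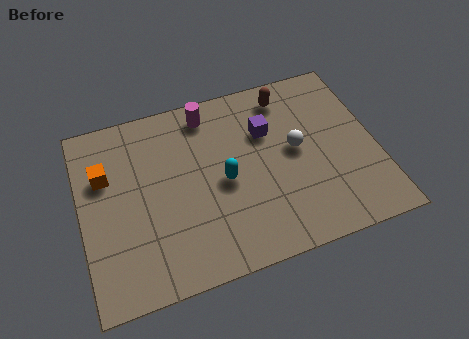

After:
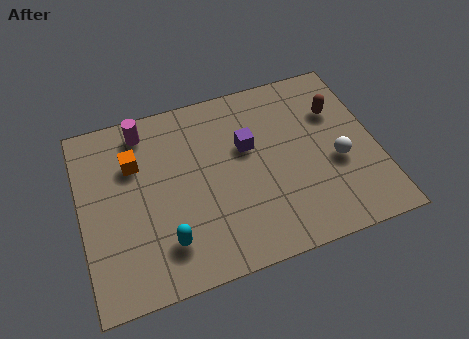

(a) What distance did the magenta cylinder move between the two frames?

2.2

The magenta cylinder moved from about (4.5, 6.1) to (2.3, 6.1), a distance of √(2.2² + 0.0²) ≈ 2.2.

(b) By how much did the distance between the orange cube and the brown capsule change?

+0.5

Before: roughly 6.4 units apart; after: 6.9. That's 0.5 units further apart.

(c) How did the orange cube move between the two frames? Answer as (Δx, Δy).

(1.0, 0.2)

From the two frames, the orange cube sits at roughly (0.9, 4.7) before and (1.9, 4.9) after.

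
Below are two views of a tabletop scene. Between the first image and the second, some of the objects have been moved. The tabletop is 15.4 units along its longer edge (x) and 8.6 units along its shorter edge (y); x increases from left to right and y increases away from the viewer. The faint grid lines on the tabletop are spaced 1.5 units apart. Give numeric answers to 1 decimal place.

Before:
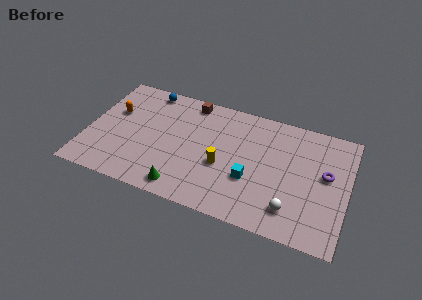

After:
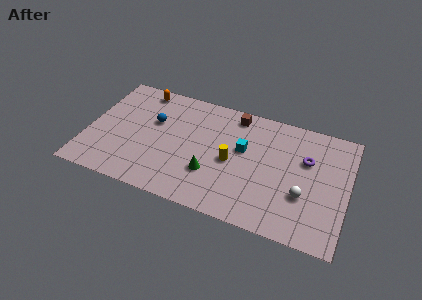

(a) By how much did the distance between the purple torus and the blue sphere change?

-2.2

The distance was about 11.3 in the first image and 9.1 in the second, so they moved 2.2 units closer together.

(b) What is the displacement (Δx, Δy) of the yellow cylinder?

(0.5, 0.5)

The yellow cylinder was at about (8.1, 3.5) and moved to about (8.6, 4.0).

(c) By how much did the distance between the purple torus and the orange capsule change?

-2.4

They were about 12.7 units apart before and 10.3 after — 2.4 units closer together.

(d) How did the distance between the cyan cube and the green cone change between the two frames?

-1.4

They were about 4.3 units apart before and 2.9 after — 1.4 units closer together.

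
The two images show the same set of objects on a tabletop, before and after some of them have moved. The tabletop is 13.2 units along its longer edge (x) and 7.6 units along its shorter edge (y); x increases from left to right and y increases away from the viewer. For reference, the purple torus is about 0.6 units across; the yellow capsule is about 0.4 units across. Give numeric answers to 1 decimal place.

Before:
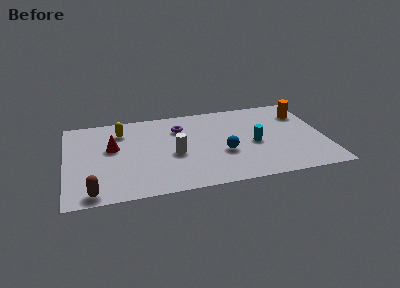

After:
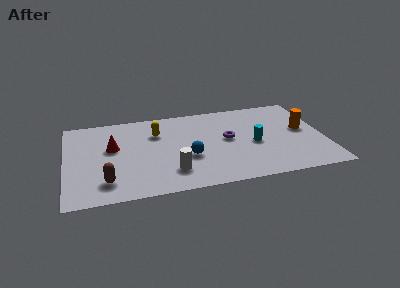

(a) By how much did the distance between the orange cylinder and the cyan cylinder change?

-0.8

Before: roughly 3.5 units apart; after: 2.7. That's 0.8 units closer together.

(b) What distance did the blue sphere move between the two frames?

1.8

The blue sphere moved from about (8.0, 2.9) to (6.2, 2.9), a distance of √(1.8² + 0.0²) ≈ 1.8.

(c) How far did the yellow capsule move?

1.9

The yellow capsule moved from about (2.9, 5.9) to (4.7, 5.4), a distance of √(1.8² + 0.5²) ≈ 1.9.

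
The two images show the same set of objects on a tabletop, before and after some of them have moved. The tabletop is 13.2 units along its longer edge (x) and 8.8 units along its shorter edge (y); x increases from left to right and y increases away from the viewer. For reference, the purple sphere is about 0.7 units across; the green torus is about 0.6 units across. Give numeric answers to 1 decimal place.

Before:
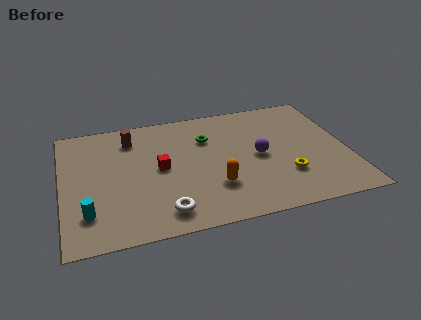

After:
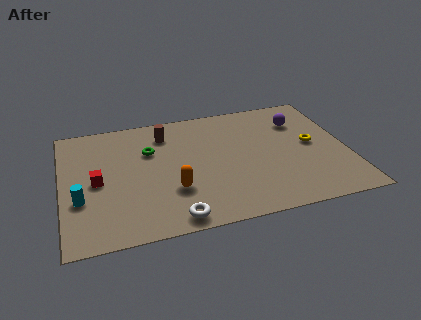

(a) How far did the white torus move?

0.6

The white torus was near (4.5, 1.4) before and (4.9, 0.9) after, so it travelled √(0.4² + 0.5²) ≈ 0.6 units.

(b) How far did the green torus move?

2.7

From (6.8, 6.2) to (4.1, 5.9), the green torus covered √(2.7² + 0.3²) ≈ 2.7 units.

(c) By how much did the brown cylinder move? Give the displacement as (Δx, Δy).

(1.6, 0.0)

The brown cylinder started near (3.3, 7.0) and ended near (4.9, 7.0).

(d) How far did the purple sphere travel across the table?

3.0

From (9.1, 4.3) to (11.2, 6.5), the purple sphere covered √(2.1² + 2.2²) ≈ 3.0 units.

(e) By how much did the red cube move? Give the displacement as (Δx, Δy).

(-2.9, -0.3)

The red cube was at about (4.5, 4.5) and moved to about (1.6, 4.2).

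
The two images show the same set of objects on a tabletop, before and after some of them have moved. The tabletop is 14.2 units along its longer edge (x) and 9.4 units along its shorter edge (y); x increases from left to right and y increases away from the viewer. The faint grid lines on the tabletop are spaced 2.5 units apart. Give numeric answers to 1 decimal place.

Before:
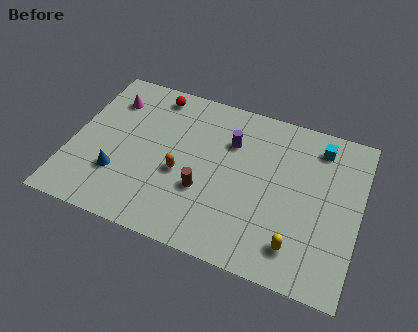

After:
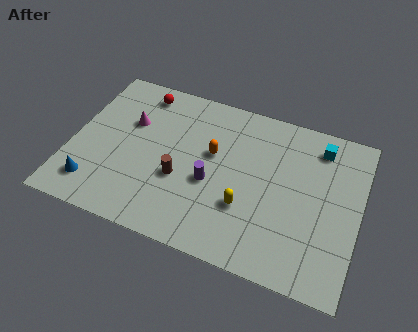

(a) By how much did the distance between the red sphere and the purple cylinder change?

+1.5

They were about 4.3 units apart before and 5.8 after — 1.5 units further apart.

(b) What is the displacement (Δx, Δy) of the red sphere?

(-0.7, -0.1)

The red sphere was at about (3.7, 8.2) and moved to about (3.0, 8.1).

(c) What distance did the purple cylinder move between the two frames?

2.8

From (7.7, 6.6) to (7.0, 3.9), the purple cylinder covered √(0.7² + 2.7²) ≈ 2.8 units.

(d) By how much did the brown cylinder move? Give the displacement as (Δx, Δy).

(-1.2, 0.3)

The brown cylinder was at about (6.7, 3.3) and moved to about (5.5, 3.6).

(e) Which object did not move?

the cyan cube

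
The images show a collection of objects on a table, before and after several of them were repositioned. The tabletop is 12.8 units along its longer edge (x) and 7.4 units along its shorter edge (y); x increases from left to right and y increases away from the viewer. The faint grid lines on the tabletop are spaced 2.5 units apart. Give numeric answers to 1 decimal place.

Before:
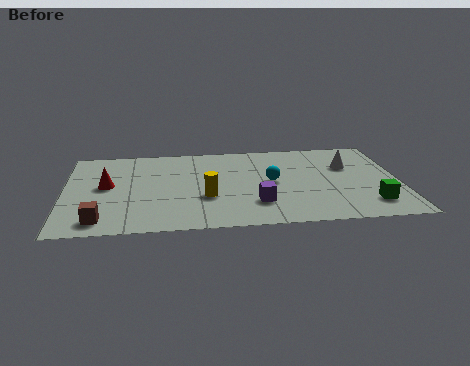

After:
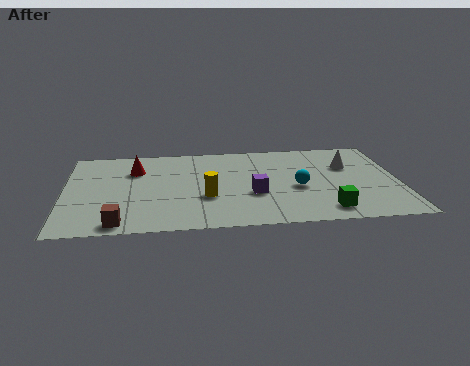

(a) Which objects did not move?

the yellow cylinder and the white cone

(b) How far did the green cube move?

1.7

The green cube was near (11.6, 1.6) before and (9.9, 1.2) after, so it travelled √(1.7² + 0.4²) ≈ 1.7 units.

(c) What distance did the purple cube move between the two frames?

0.8

The purple cube moved from about (7.3, 2.0) to (7.2, 2.8), a distance of √(0.1² + 0.8²) ≈ 0.8.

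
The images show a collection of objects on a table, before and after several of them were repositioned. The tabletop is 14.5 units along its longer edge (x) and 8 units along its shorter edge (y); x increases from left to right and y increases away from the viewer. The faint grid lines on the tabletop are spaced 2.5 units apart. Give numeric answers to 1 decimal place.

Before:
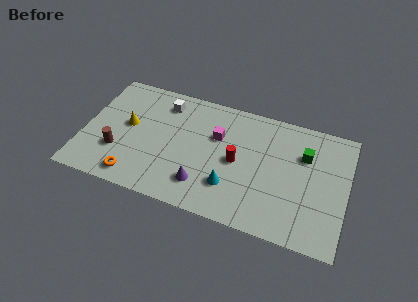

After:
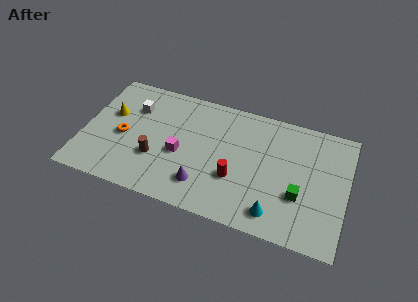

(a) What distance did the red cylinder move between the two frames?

1.1

From (8.5, 3.9) to (8.5, 2.8), the red cylinder covered √(0.0² + 1.1²) ≈ 1.1 units.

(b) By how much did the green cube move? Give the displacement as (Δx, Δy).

(-0.1, -2.7)

The green cube was at about (12.1, 5.5) and moved to about (12.0, 2.8).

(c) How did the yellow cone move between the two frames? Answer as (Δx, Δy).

(-1.0, 0.5)

From the two frames, the yellow cone sits at roughly (2.4, 4.4) before and (1.4, 4.9) after.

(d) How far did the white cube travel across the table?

1.8

The white cube moved from about (4.2, 6.5) to (2.6, 5.7), a distance of √(1.6² + 0.8²) ≈ 1.8.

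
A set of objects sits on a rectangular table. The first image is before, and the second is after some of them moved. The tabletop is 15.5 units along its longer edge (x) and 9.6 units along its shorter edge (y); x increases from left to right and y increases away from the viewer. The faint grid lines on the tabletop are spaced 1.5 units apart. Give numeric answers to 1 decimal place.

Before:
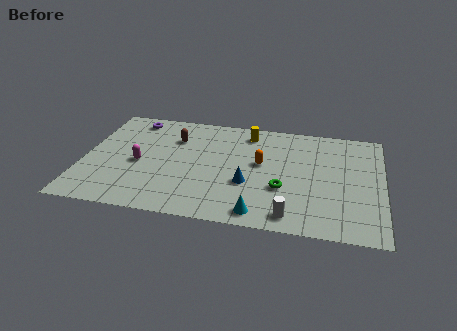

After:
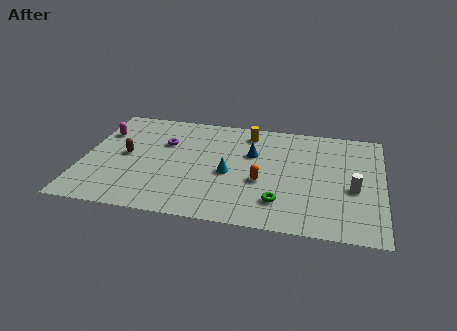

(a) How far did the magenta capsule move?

3.3

The magenta capsule was near (2.9, 4.3) before and (0.8, 6.8) after, so it travelled √(2.1² + 2.5²) ≈ 3.3 units.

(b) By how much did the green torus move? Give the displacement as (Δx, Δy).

(-0.1, -1.2)

The green torus was at about (10.4, 3.4) and moved to about (10.3, 2.2).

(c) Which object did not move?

the yellow cylinder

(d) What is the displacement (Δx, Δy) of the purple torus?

(1.8, -1.9)

The purple torus started near (2.3, 8.3) and ended near (4.1, 6.4).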